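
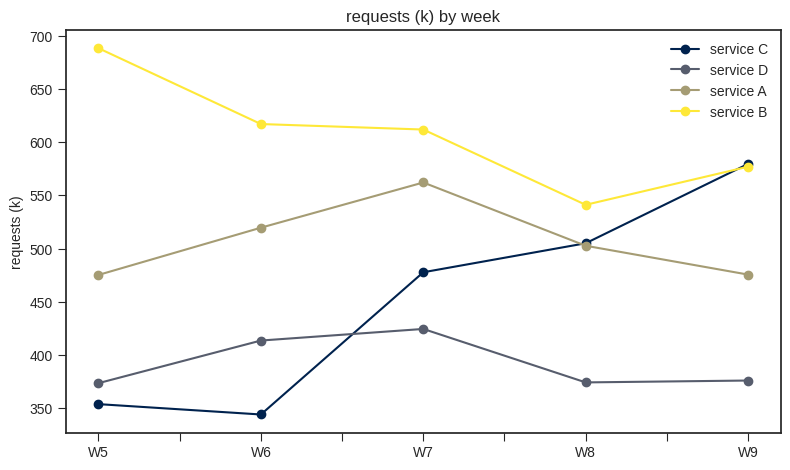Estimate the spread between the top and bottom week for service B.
Max W5 ≈ 700, min W8 ≈ 550; range ≈ 150.

≈ 150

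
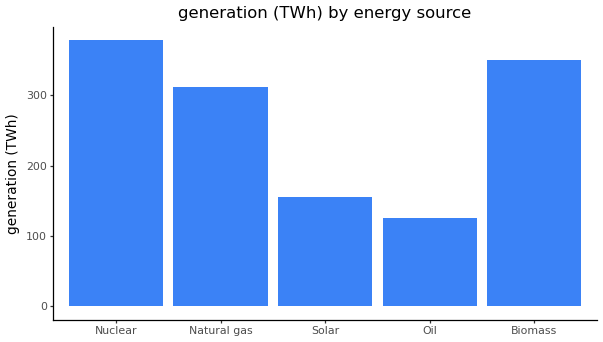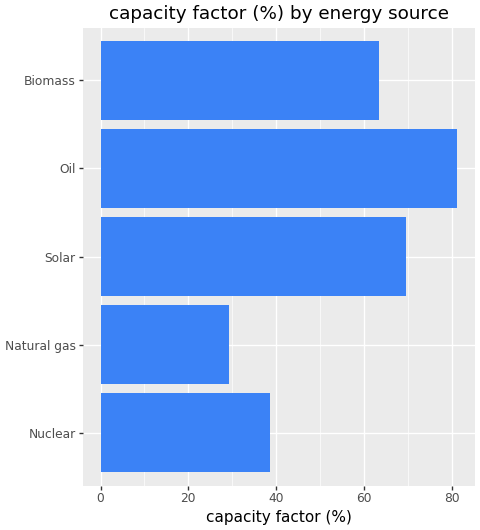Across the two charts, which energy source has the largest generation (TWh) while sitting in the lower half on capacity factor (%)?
Chart 2 median capacity factor (%) ≈ 60; below-median energy sources: Nuclear, Natural gas. Among those, Nuclear has the highest generation (TWh) (≈ 400).

Nuclear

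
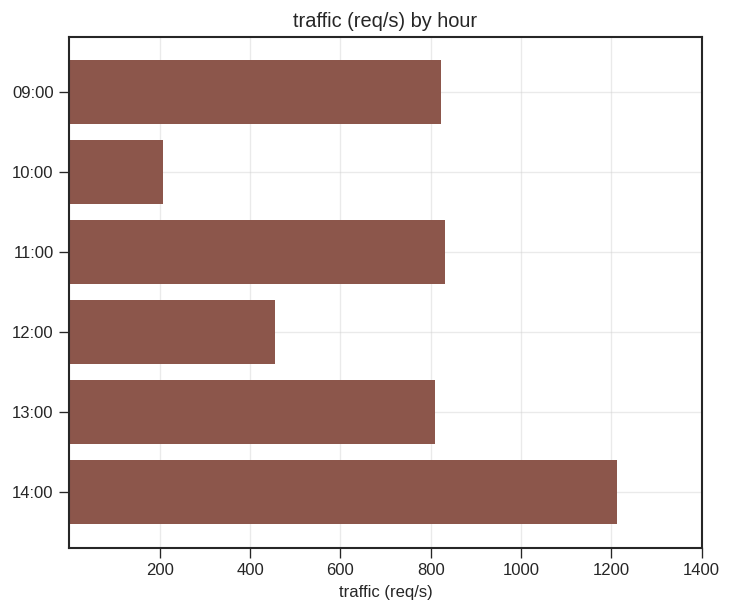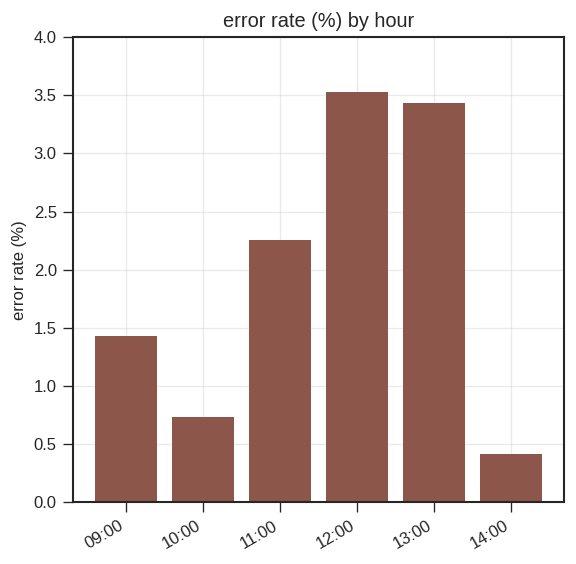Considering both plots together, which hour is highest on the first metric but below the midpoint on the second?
14:00

Chart 2 median error rate (%) ≈ 2; below-median hours: 09:00, 10:00, 14:00. Among those, 14:00 has the highest traffic (req/s) (≈ 1200).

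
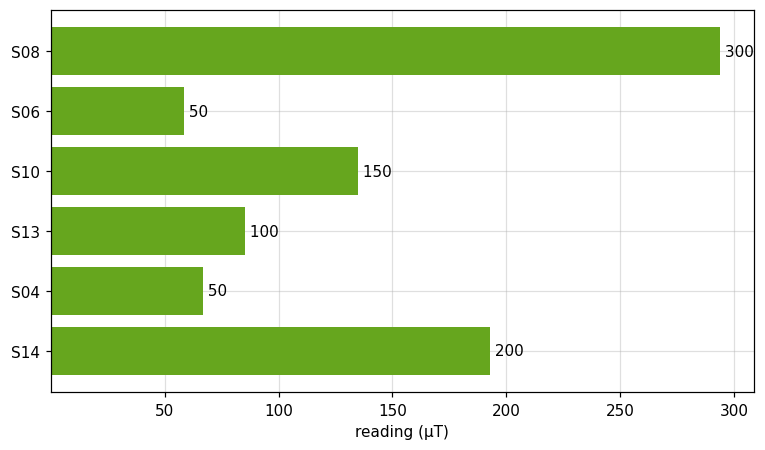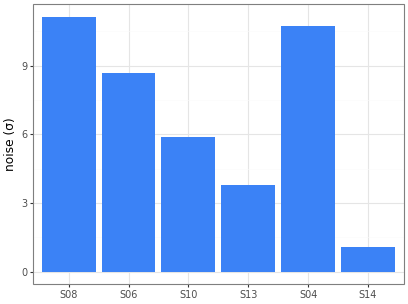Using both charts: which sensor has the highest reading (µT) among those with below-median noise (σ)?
S14

Chart 2 median noise (σ) ≈ 8; below-median sensors: S10, S13, S14. Among those, S14 has the highest reading (µT) (≈ 200).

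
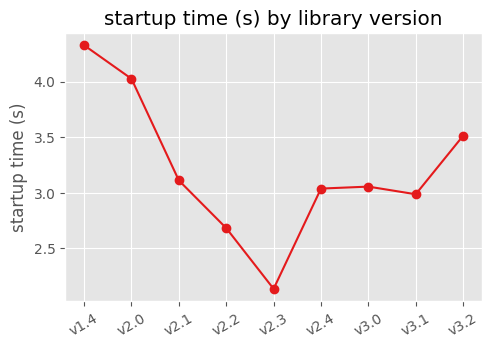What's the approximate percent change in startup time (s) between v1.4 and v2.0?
v1.4 ≈ 4.4, v2.0 ≈ 4.0; (4.0 − 4.4) / 4.4 ≈ -9.1%.

≈ -9.1%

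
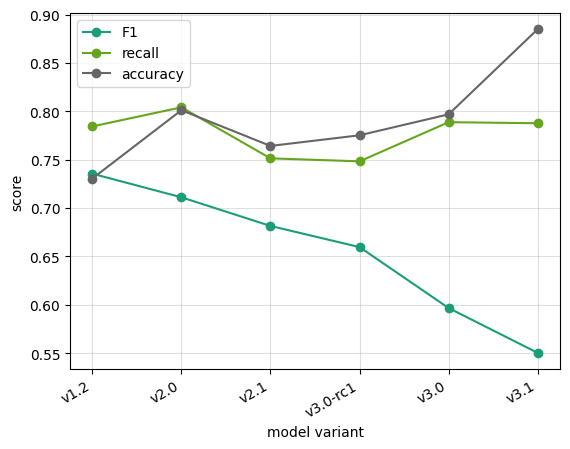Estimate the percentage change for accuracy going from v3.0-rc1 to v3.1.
v3.0-rc1 ≈ 0.80, v3.1 ≈ 0.90; (0.90 − 0.80) / 0.80 ≈ +12.5%.

≈ +12.5%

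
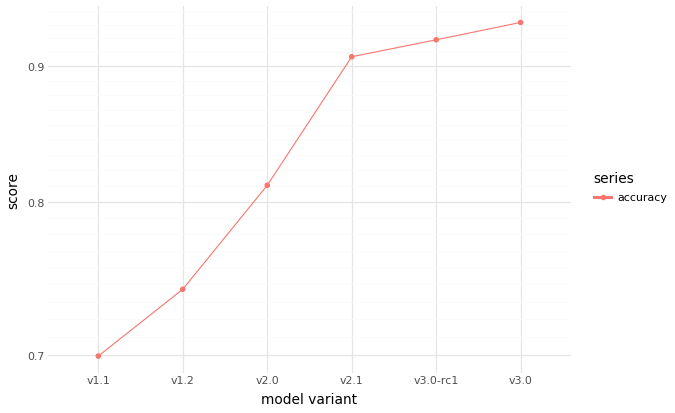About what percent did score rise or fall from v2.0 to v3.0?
v2.0 ≈ 0.82, v3.0 ≈ 0.94; (0.94 − 0.82) / 0.82 ≈ +14.6%.

≈ +14.6%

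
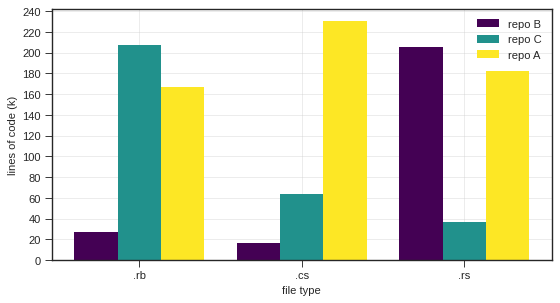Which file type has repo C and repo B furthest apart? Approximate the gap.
.rb, ≈ 180 k

.rb: repo C ≈ 200, repo B ≈ 20 → gap ≈ 180. Next-largest (.rs) is only ≈ 160.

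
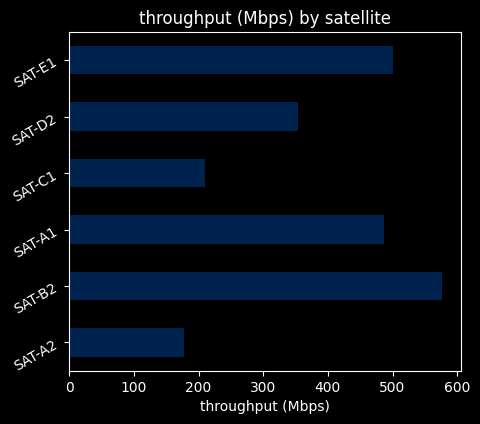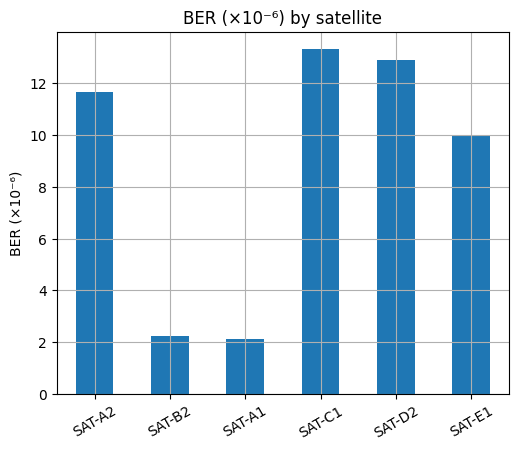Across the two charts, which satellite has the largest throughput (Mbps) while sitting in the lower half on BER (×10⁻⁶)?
Chart 2 median BER (×10⁻⁶) ≈ 10; below-median satellites: SAT-B2, SAT-A1, SAT-E1. Among those, SAT-B2 has the highest throughput (Mbps) (≈ 600).

SAT-B2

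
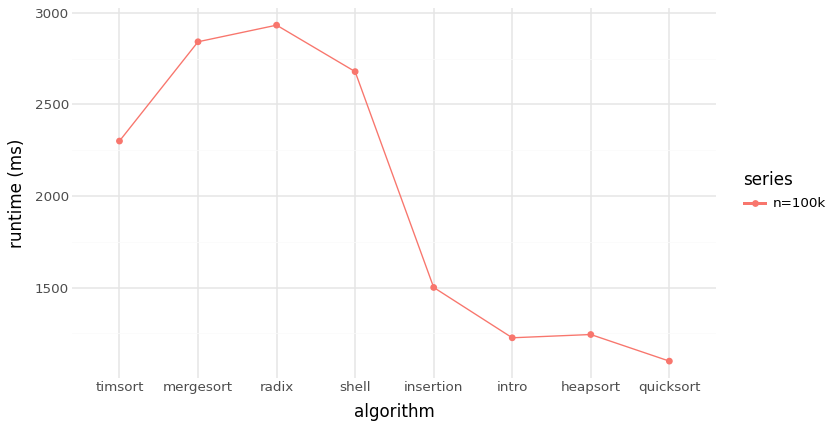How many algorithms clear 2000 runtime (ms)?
Above 2000: timsort, mergesort, radix, shell.

4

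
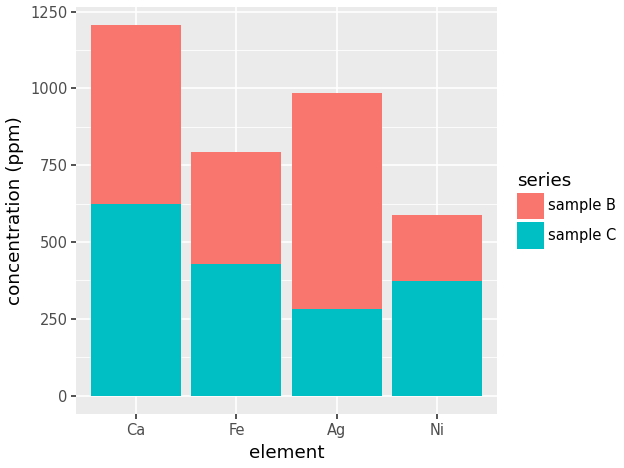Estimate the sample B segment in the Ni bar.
sample B top ≈ 600, bottom ≈ 400; segment ≈ 200.

≈ 200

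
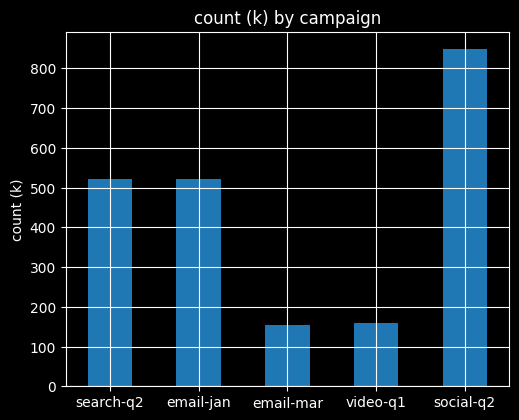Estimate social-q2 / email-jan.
social-q2 ≈ 800, email-jan ≈ 500; 800/500 ≈ 1.6.

≈ 1.6×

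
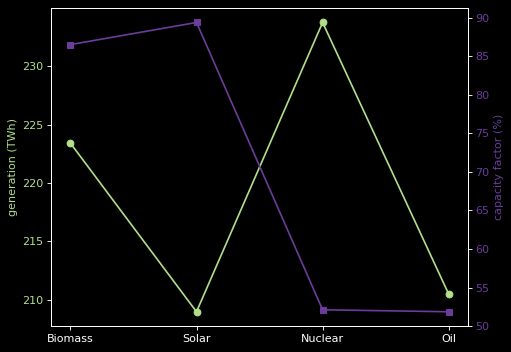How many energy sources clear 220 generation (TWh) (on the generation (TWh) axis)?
2

Above 220: Biomass, Nuclear.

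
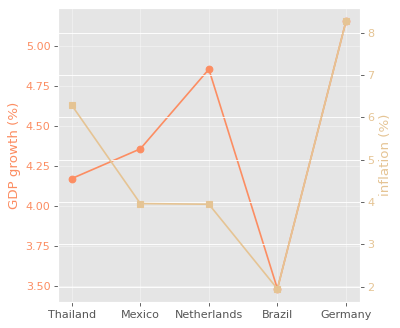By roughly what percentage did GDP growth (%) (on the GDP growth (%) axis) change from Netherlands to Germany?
≈ +8.3%

Netherlands ≈ 4.8, Germany ≈ 5.2; (5.2 − 4.8) / 4.8 ≈ +8.3%.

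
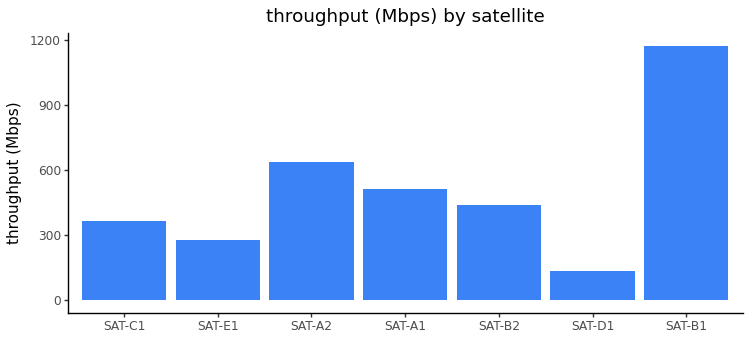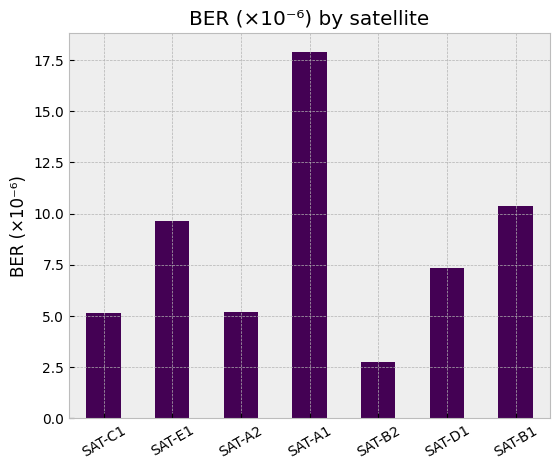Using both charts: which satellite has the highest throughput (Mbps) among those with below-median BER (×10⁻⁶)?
SAT-A2

Chart 2 median BER (×10⁻⁶) ≈ 8; below-median satellites: SAT-C1, SAT-A2, SAT-B2. Among those, SAT-A2 has the highest throughput (Mbps) (≈ 600).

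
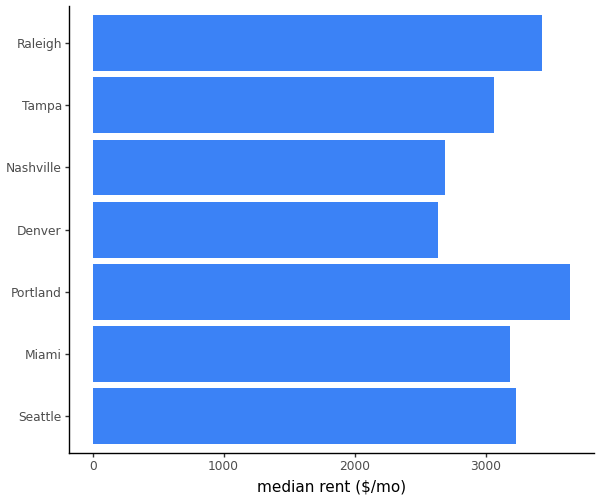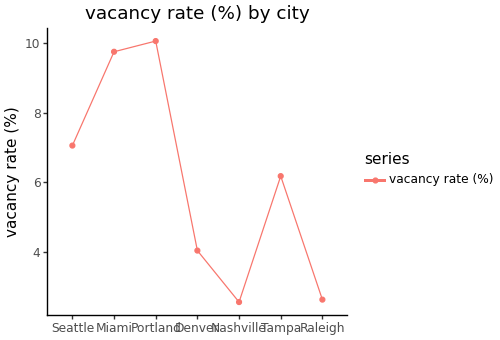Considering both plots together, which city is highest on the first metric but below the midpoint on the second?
Chart 2 median vacancy rate (%) ≈ 6; below-median cities: Denver, Nashville, Raleigh. Among those, Raleigh has the highest median rent ($/mo) (≈ 3500).

Raleigh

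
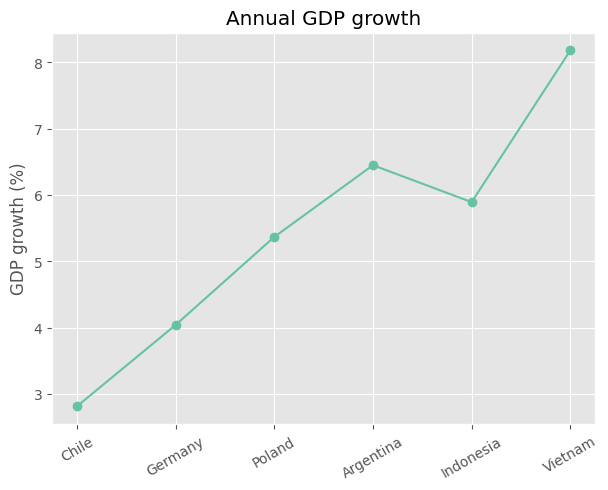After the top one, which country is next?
Top 3: Vietnam ≈ 8.0, Argentina ≈ 6.5, Indonesia ≈ 6.0.

Argentina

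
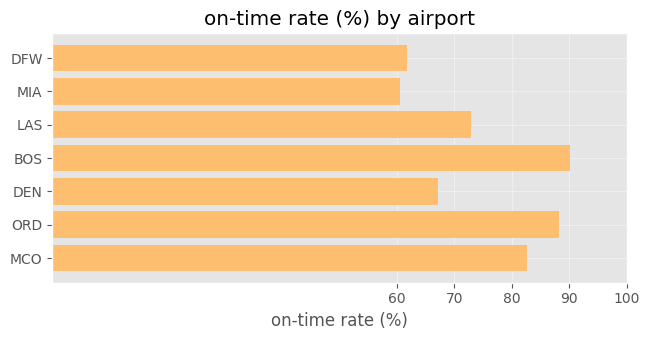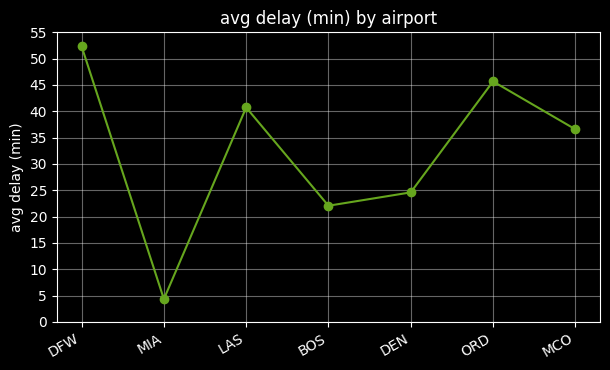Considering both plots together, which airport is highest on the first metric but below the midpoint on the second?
BOS

Chart 2 median avg delay (min) ≈ 35; below-median airports: MIA, BOS, DEN. Among those, BOS has the highest on-time rate (%) (≈ 90).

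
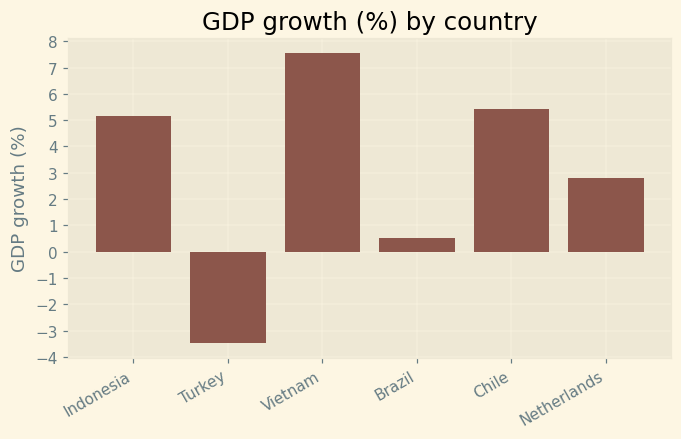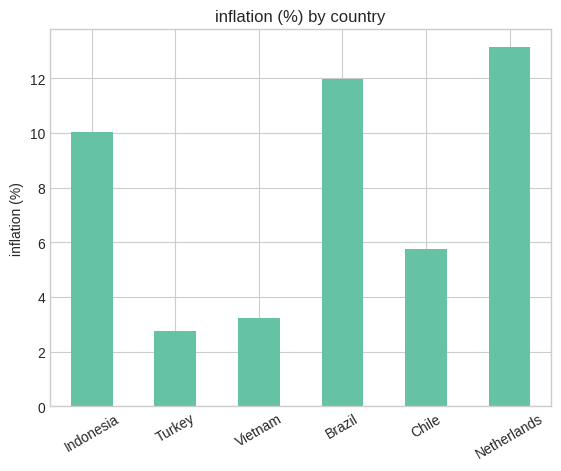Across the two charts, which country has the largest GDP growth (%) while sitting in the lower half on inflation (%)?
Vietnam

Chart 2 median inflation (%) ≈ 8; below-median countries: Turkey, Vietnam, Chile. Among those, Vietnam has the highest GDP growth (%) (≈ 8).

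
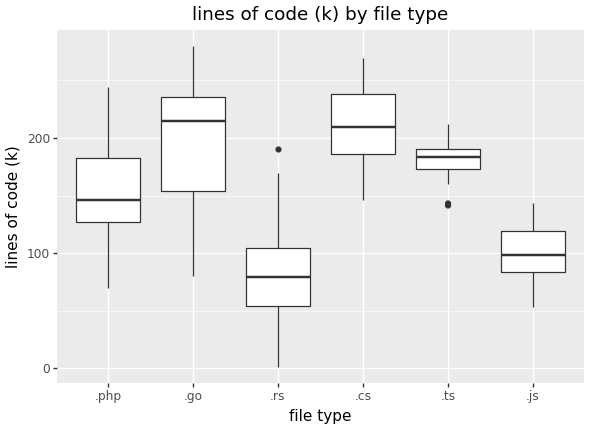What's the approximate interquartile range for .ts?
≈ 20

Q3 ≈ 200, Q1 ≈ 180; IQR ≈ 20.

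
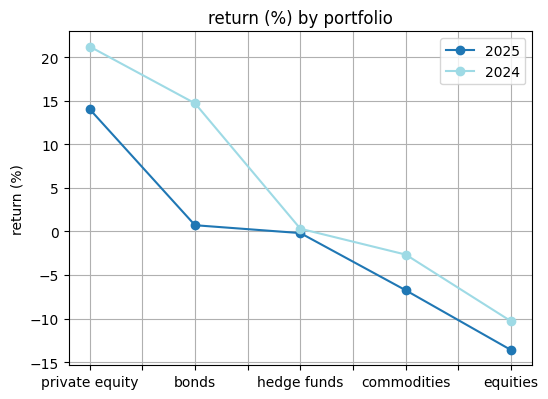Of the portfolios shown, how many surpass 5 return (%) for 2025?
1

Above 5: private equity.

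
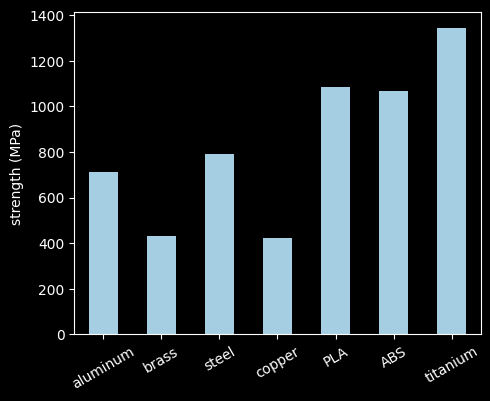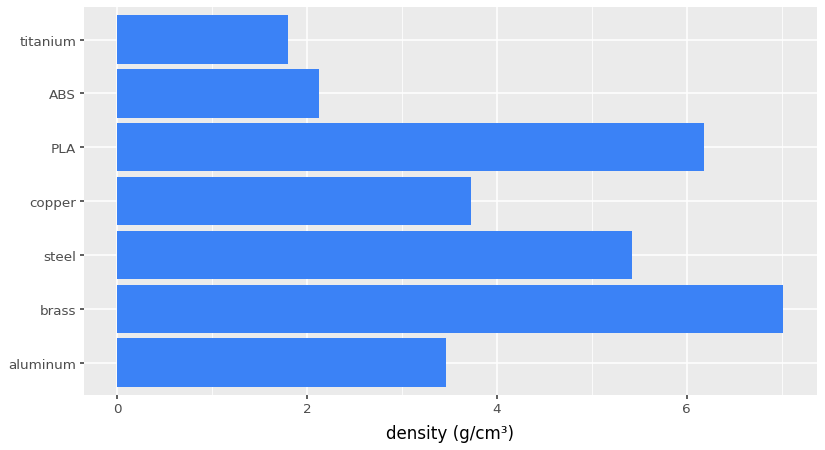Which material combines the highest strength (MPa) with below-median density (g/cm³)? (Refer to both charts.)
Chart 2 median density (g/cm³) ≈ 4; below-median materials: aluminum, ABS, titanium. Among those, titanium has the highest strength (MPa) (≈ 1400).

titanium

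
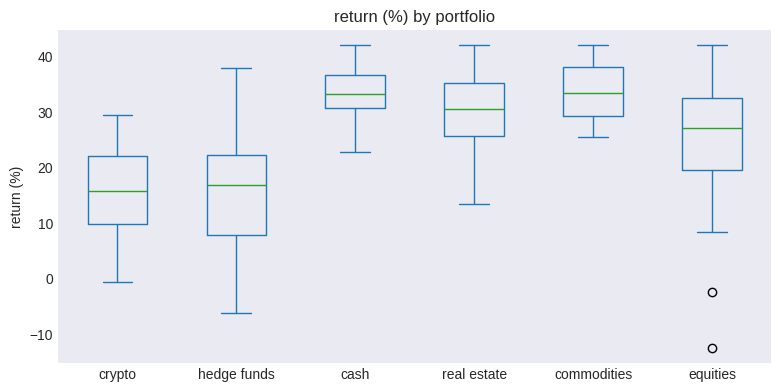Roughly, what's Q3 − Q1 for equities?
Q3 ≈ 32, Q1 ≈ 20; IQR ≈ 12.

≈ 12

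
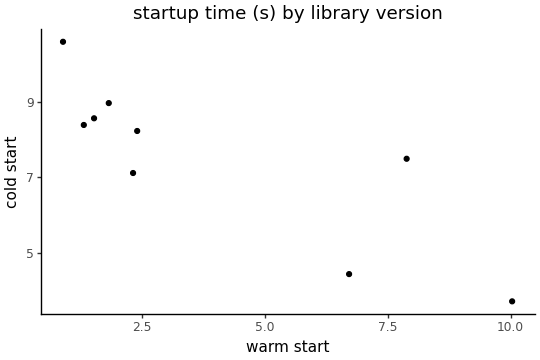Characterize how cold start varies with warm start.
negative, strong

Points are negatively correlated; strong (|r| ≈ 0.8).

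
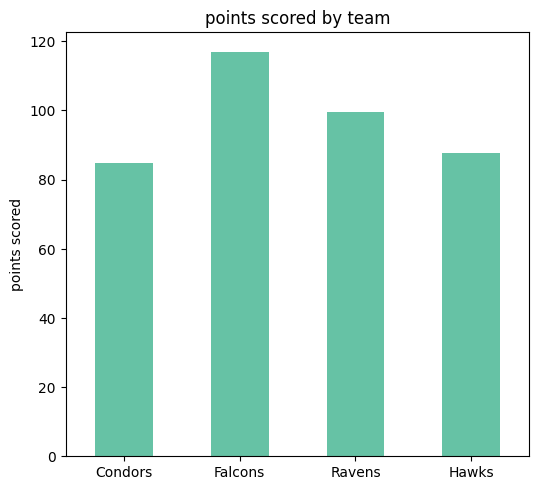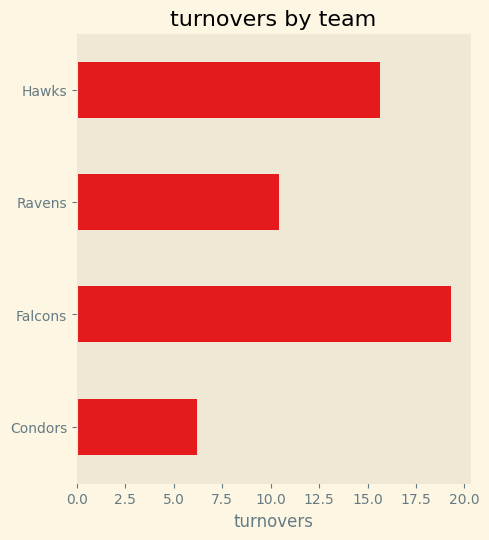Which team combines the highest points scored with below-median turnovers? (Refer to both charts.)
Chart 2 median turnovers ≈ 14; below-median teams: Condors, Ravens. Among those, Ravens has the highest points scored (≈ 100).

Ravens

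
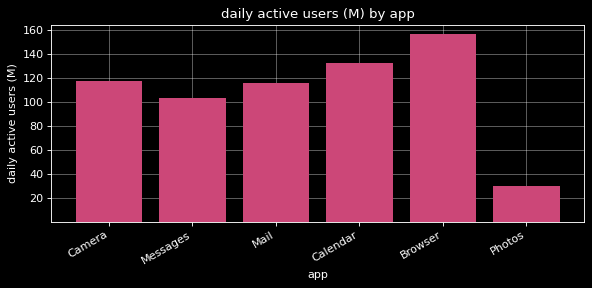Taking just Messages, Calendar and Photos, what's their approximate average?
(100 + 140 + 20) / 3 ≈ 87.

≈ 87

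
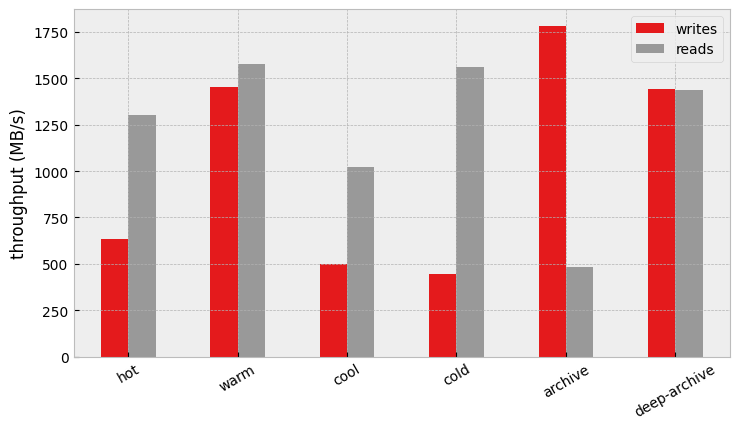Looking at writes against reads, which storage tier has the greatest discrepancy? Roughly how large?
archive: writes ≈ 1800, reads ≈ 400 → gap ≈ 1400. Next-largest (cold) is only ≈ 1200.

archive, ≈ 1400 MB/s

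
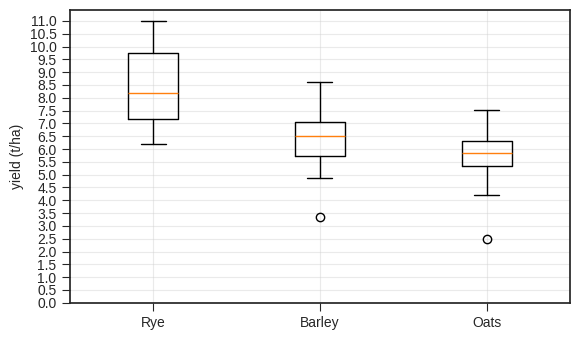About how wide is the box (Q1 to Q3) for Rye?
≈ 3.0

Q3 ≈ 10.0, Q1 ≈ 7.0; IQR ≈ 3.0.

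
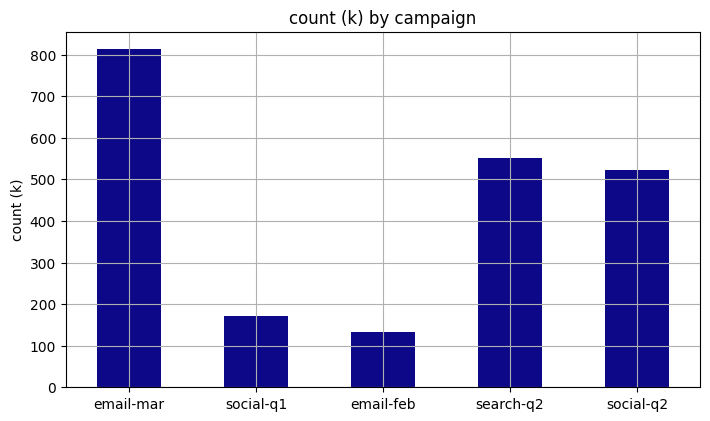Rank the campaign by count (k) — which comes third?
Top 4: email-mar ≈ 800, search-q2 ≈ 600, social-q2 ≈ 500, social-q1 ≈ 200.

social-q2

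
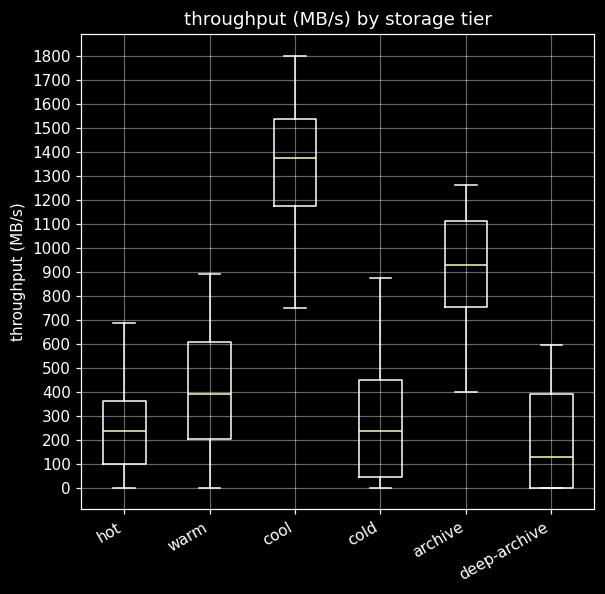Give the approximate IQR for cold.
Q3 ≈ 400, Q1 ≈ 0; IQR ≈ 400.

≈ 400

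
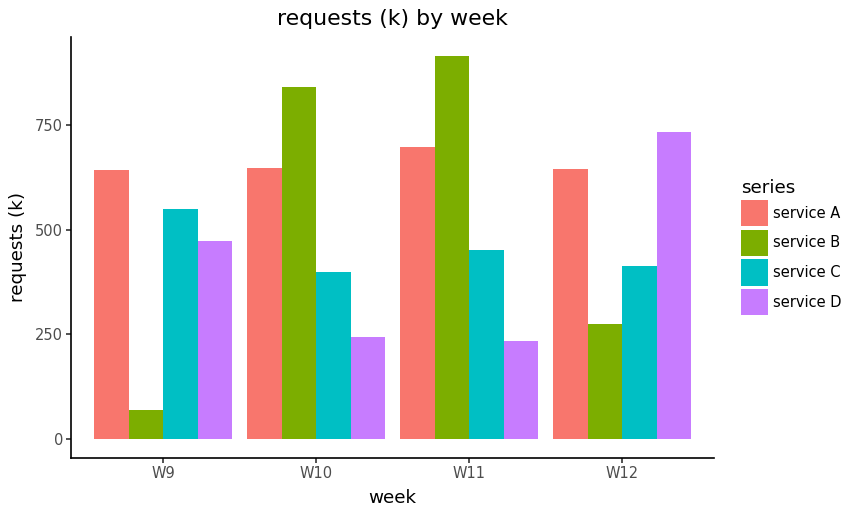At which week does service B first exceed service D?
W9: service B ≈ 100 vs service D ≈ 500 (not yet); W10: service B ≈ 800 vs service D ≈ 200 (first crossover).

W10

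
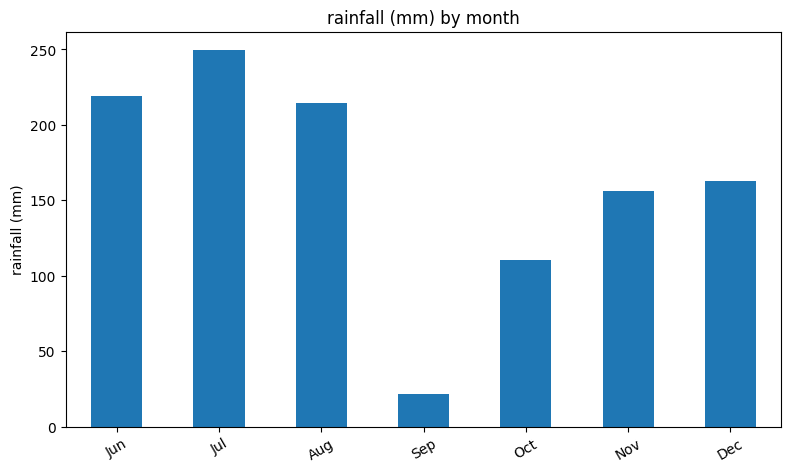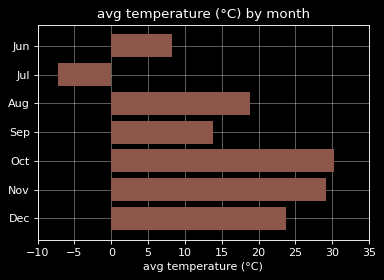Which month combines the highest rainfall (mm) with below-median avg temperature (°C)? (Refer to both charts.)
Jul

Chart 2 median avg temperature (°C) ≈ 20; below-median months: Jun, Jul, Sep. Among those, Jul has the highest rainfall (mm) (≈ 250).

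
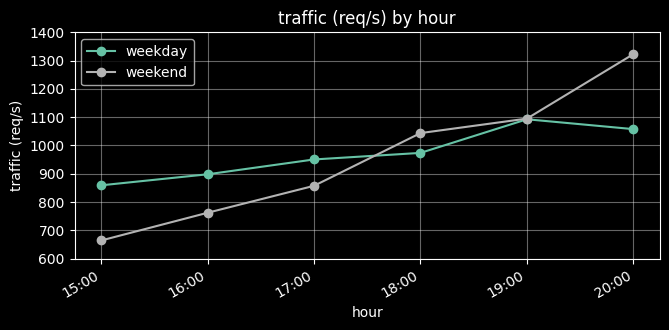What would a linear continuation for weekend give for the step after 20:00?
≈ 1450

Last three: 1000, 1100, 1300 → slope ≈ 150/step → next ≈ 1450.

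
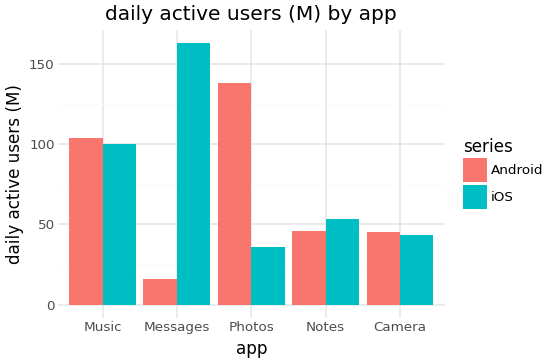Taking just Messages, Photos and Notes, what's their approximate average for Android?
(20 + 140 + 40) / 3 ≈ 67.

≈ 67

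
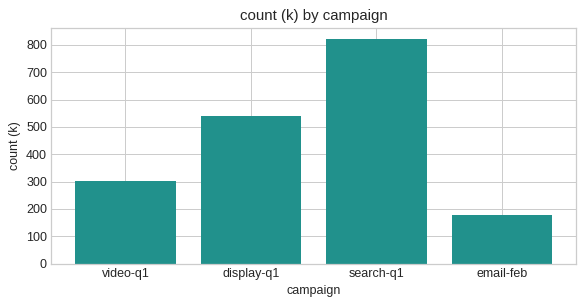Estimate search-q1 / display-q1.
search-q1 ≈ 800, display-q1 ≈ 500; 800/500 ≈ 1.6.

≈ 1.6×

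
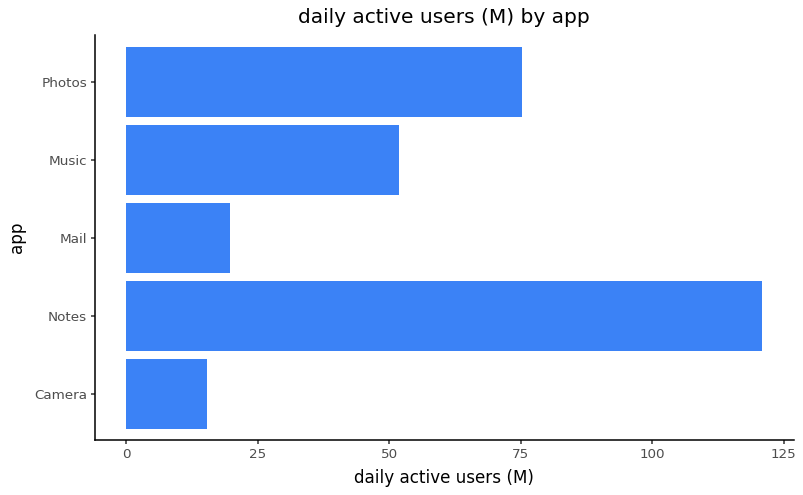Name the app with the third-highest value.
Top 4: Notes ≈ 120, Photos ≈ 80, Music ≈ 60, Mail ≈ 20.

Music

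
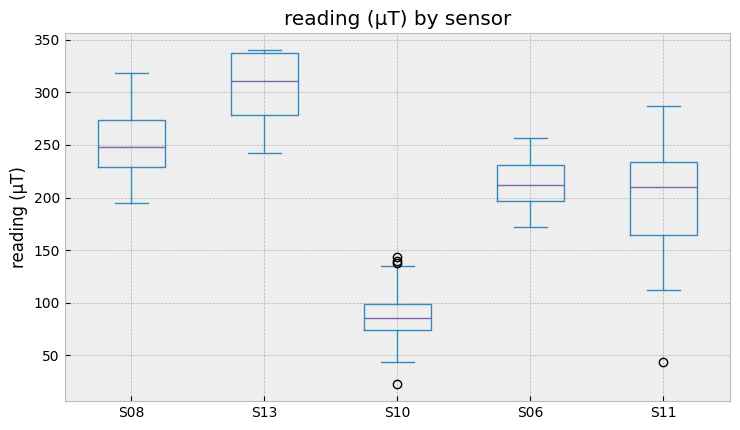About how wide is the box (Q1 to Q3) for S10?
Q3 ≈ 100, Q1 ≈ 80; IQR ≈ 20.

≈ 20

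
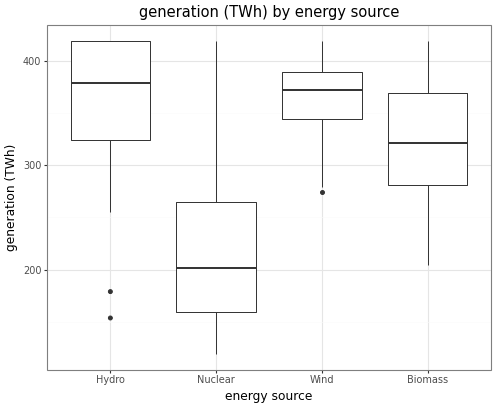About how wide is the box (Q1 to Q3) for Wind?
Q3 ≈ 380, Q1 ≈ 340; IQR ≈ 40.

≈ 40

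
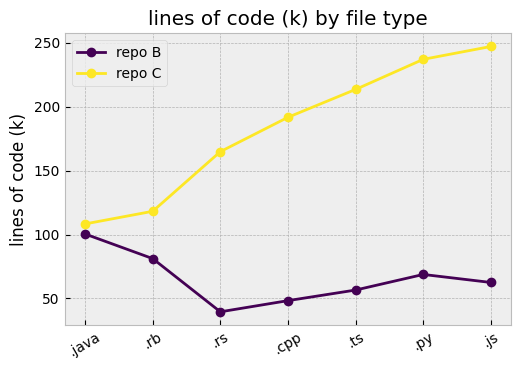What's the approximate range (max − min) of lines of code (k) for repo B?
≈ 60

Max .java ≈ 100, min .rs ≈ 40; range ≈ 60.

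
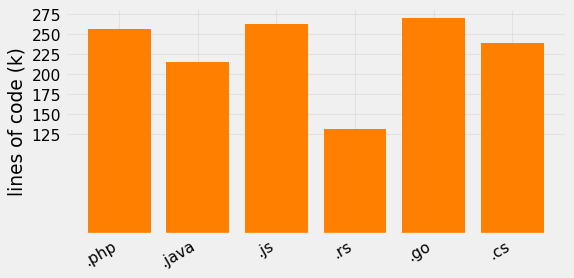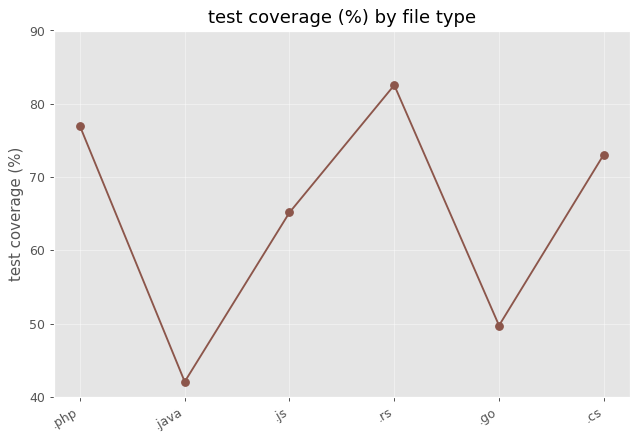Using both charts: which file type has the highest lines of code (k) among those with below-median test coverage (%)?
.go

Chart 2 median test coverage (%) ≈ 70; below-median file types: .java, .js, .go. Among those, .go has the highest lines of code (k) (≈ 275).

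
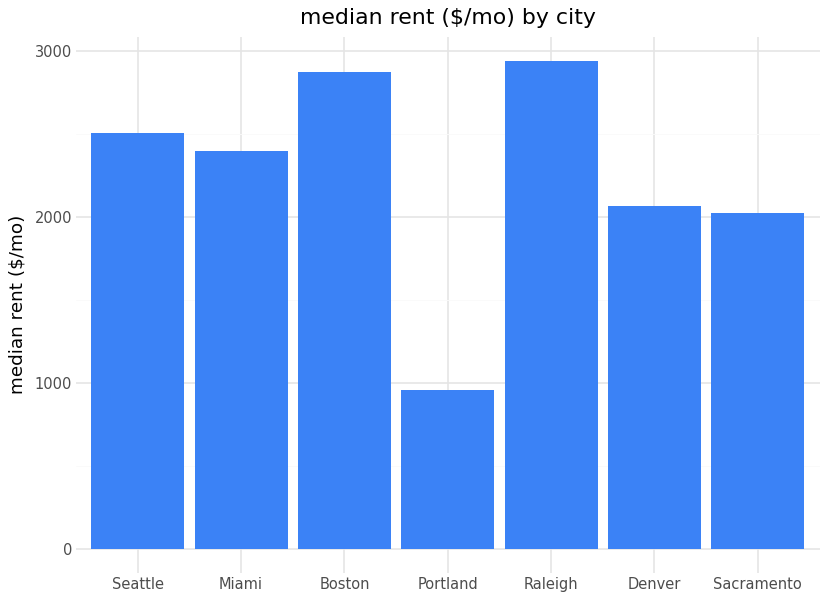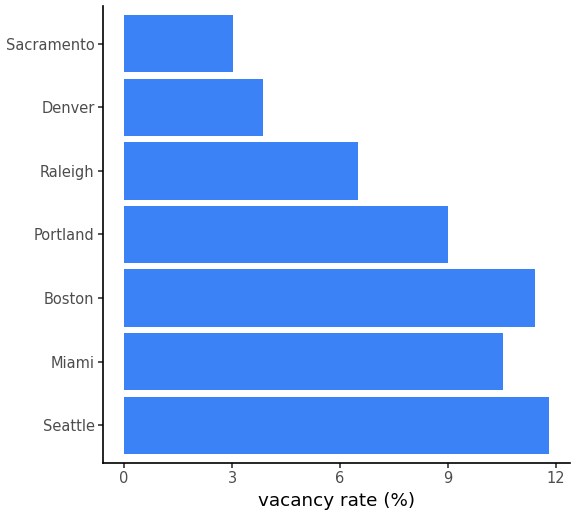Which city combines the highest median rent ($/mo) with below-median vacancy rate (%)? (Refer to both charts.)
Chart 2 median vacancy rate (%) ≈ 8; below-median cities: Raleigh, Denver, Sacramento. Among those, Raleigh has the highest median rent ($/mo) (≈ 3000).

Raleigh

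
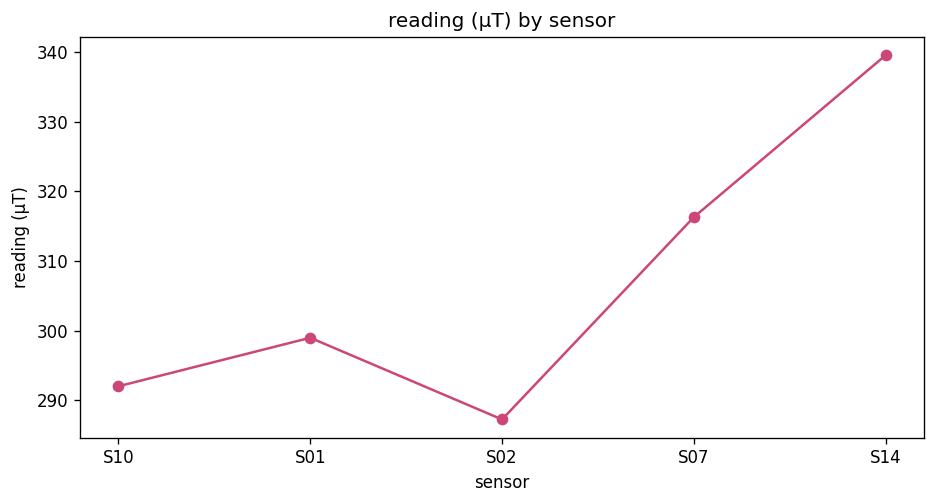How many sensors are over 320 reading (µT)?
1

Above 320: S14.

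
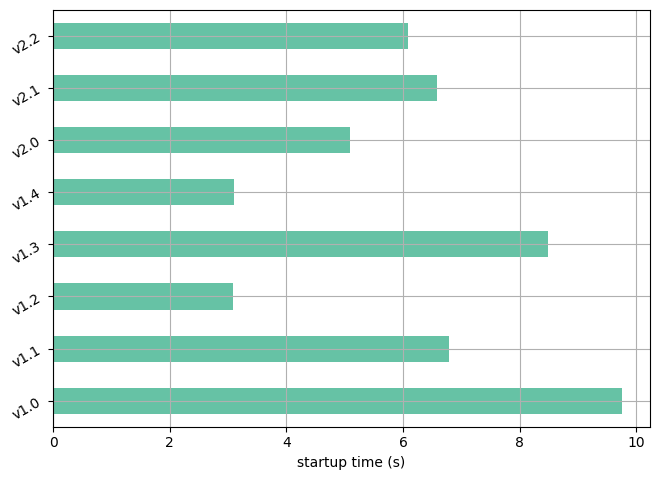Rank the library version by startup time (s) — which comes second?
v1.3

Top 3: v1.0 ≈ 10, v1.3 ≈ 8, v1.1 ≈ 7.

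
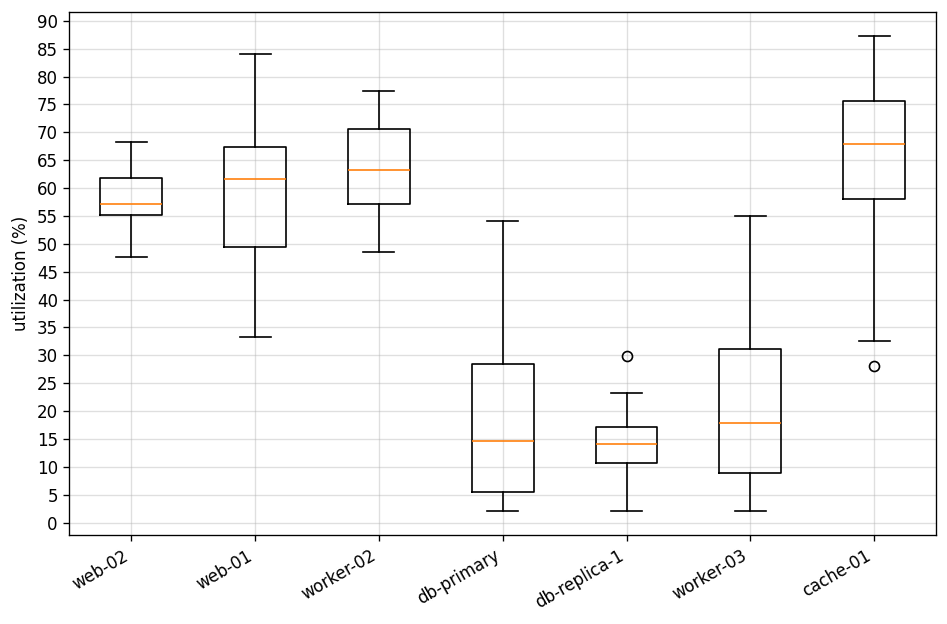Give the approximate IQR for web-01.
≈ 15

Q3 ≈ 65, Q1 ≈ 50; IQR ≈ 15.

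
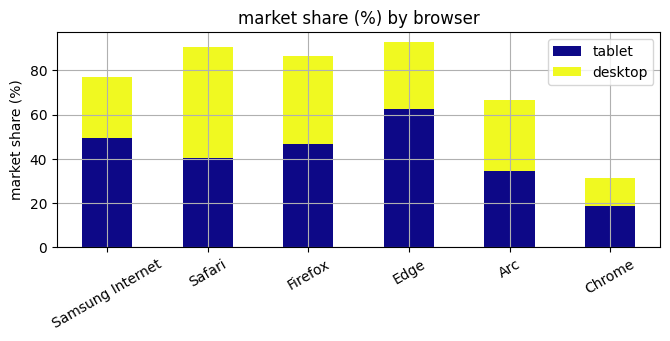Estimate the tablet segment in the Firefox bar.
≈ 50

tablet top ≈ 50, bottom ≈ 0; segment ≈ 50.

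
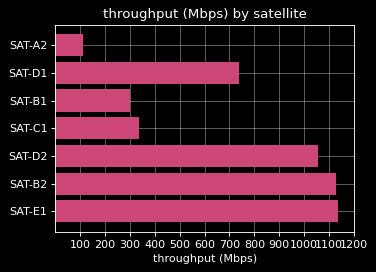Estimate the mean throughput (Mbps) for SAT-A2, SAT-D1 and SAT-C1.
(100 + 700 + 300) / 3 ≈ 367.

≈ 367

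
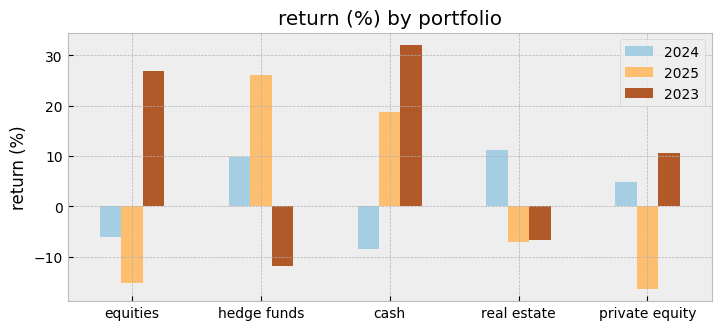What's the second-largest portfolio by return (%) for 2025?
Top 3 for 2025: hedge funds ≈ 25, cash ≈ 20, real estate ≈ -5.

cash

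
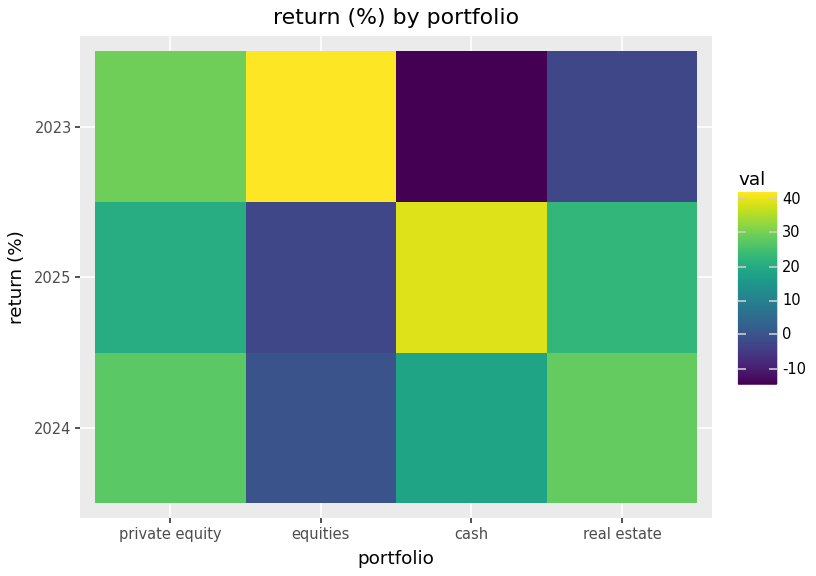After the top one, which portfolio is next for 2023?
private equity

Top 3 for 2023: equities ≈ 40, private equity ≈ 30, real estate ≈ -5.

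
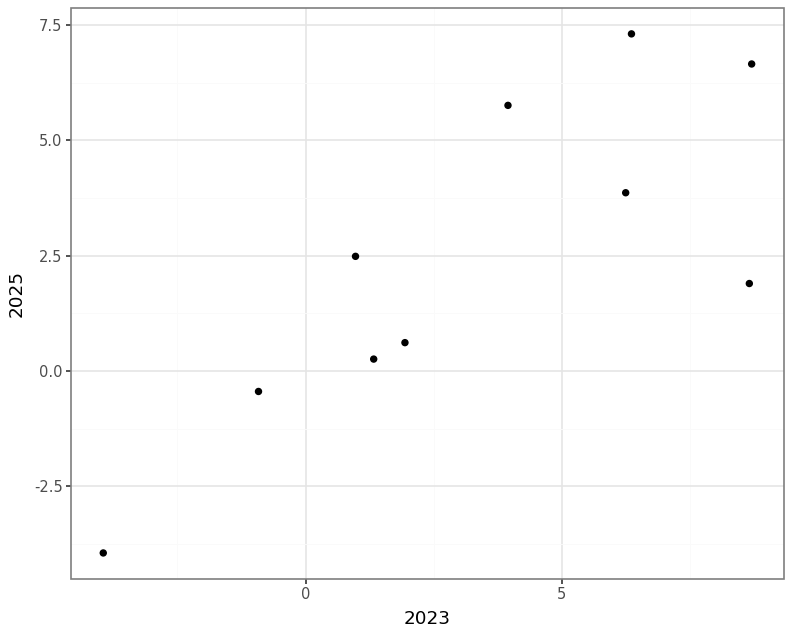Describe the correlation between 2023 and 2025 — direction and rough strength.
Points are positively correlated; strong (|r| ≈ 0.8).

positive, strong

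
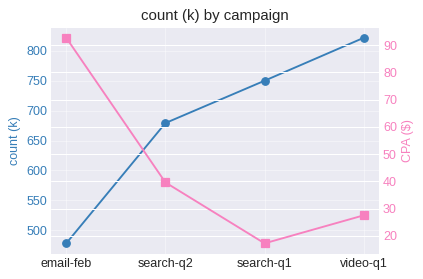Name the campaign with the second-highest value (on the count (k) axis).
Top 3 (on the count (k) axis): video-q1 ≈ 800, search-q1 ≈ 750, search-q2 ≈ 700.

search-q1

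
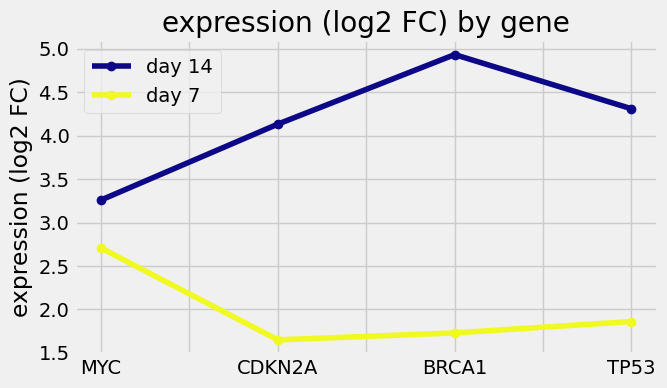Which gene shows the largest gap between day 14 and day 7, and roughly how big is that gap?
BRCA1, ≈ 3.5 log2 FC

BRCA1: day 14 ≈ 5.0, day 7 ≈ 1.5 → gap ≈ 3.5. Next-largest (CDKN2A) is only ≈ 2.5.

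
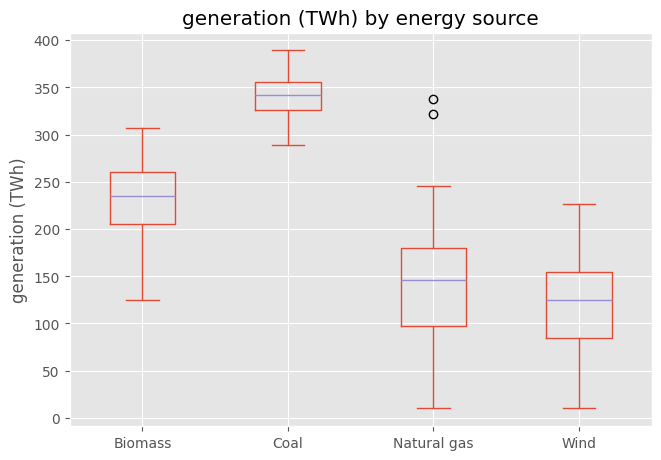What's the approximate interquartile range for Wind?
Q3 ≈ 160, Q1 ≈ 80; IQR ≈ 80.

≈ 80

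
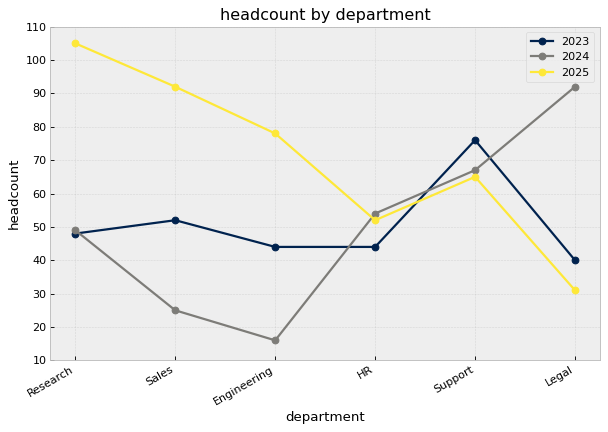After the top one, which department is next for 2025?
Top 3 for 2025: Research ≈ 100, Sales ≈ 90, Engineering ≈ 80.

Sales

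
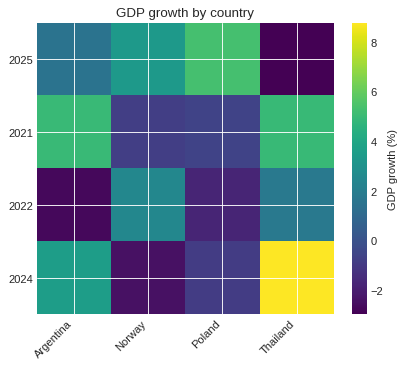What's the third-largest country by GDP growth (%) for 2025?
Top 4 for 2025: Poland ≈ 5, Norway ≈ 3, Argentina ≈ 1, Thailand ≈ -3.

Argentina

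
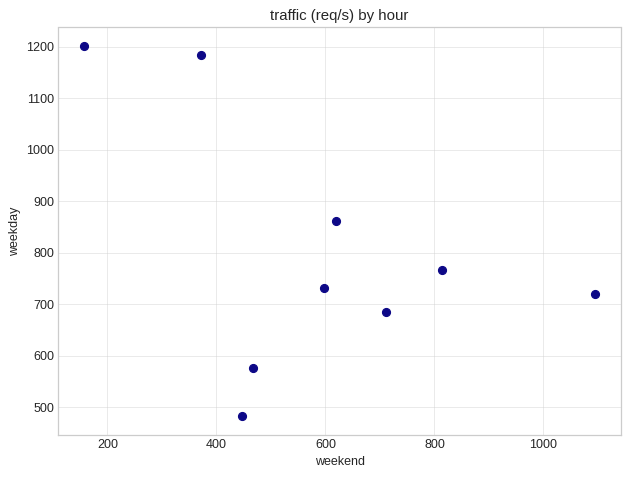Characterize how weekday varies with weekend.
Points are negatively correlated; moderate (|r| ≈ 0.5).

negative, moderate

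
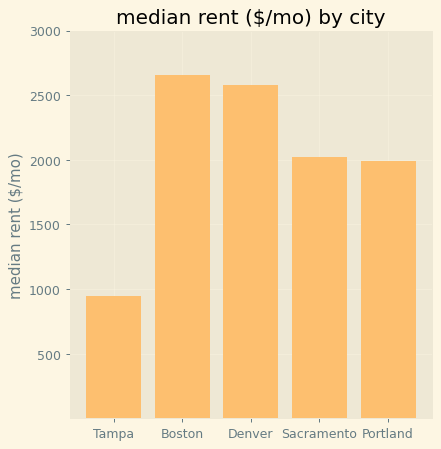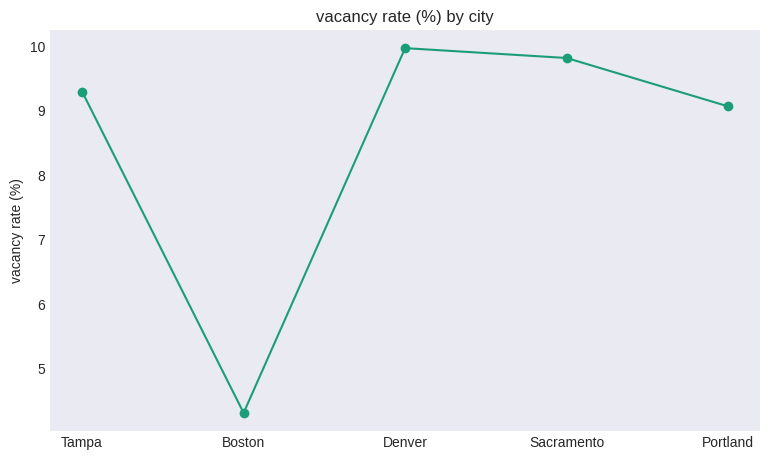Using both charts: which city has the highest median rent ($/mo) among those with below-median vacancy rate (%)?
Boston

Chart 2 median vacancy rate (%) ≈ 9; below-median cities: Boston, Portland. Among those, Boston has the highest median rent ($/mo) (≈ 2500).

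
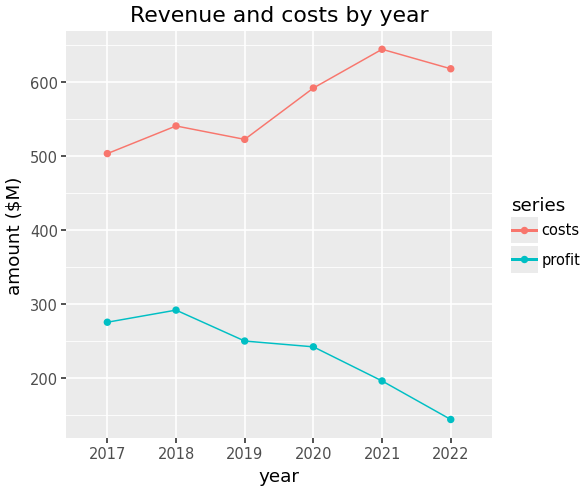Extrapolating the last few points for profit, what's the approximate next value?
Last three: 250, 200, 150 → slope ≈ -50/step → next ≈ 100.

≈ 100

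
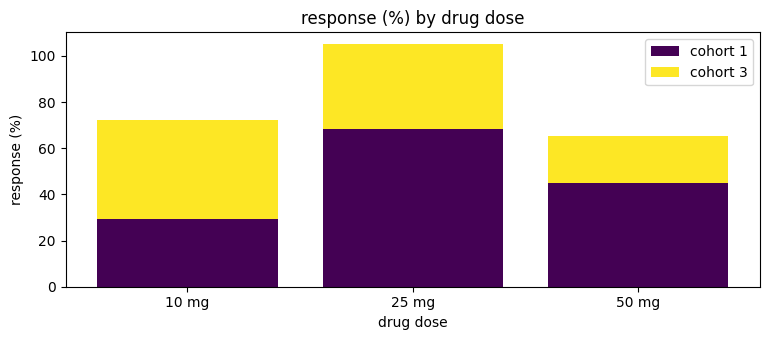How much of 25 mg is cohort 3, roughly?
≈ 30

cohort 3 top ≈ 100, bottom ≈ 70; segment ≈ 30.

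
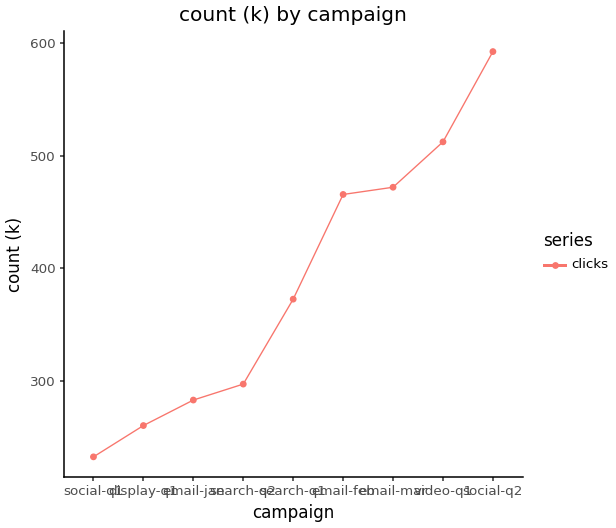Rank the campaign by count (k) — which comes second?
Top 3: social-q2 ≈ 600, video-q1 ≈ 500, email-mar ≈ 450.

video-q1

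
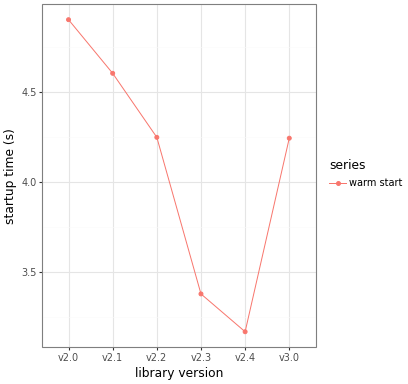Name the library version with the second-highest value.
Top 3: v2.0 ≈ 5.0, v2.1 ≈ 4.6, v2.2 ≈ 4.2.

v2.1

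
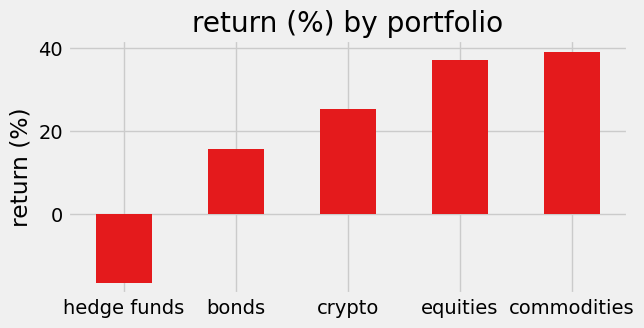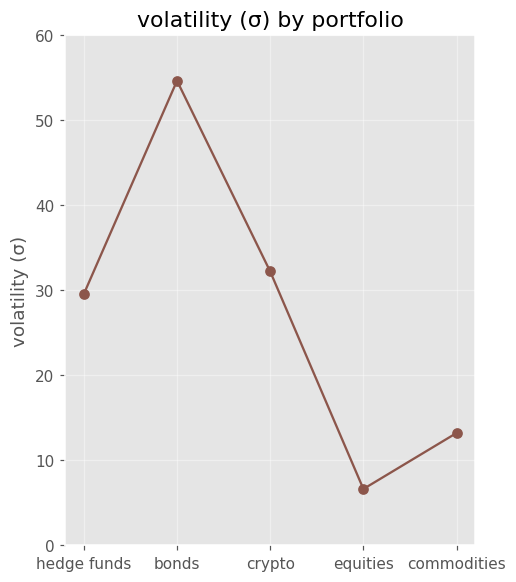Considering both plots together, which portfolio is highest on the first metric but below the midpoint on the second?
Chart 2 median volatility (σ) ≈ 30; below-median portfolios: equities, commodities. Among those, commodities has the highest return (%) (≈ 40).

commodities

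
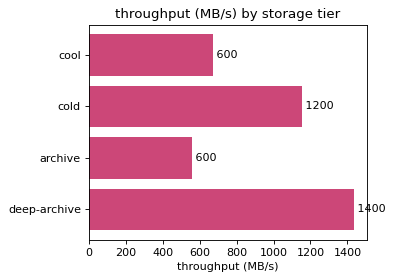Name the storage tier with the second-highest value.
cold

Top 3: deep-archive ≈ 1400, cold ≈ 1200, cool ≈ 600.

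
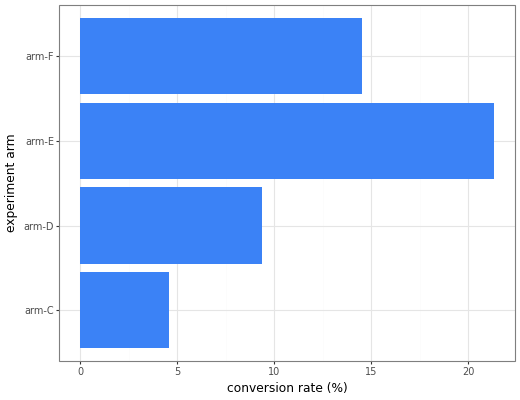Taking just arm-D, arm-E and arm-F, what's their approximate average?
(10 + 22 + 14) / 3 ≈ 15.

≈ 15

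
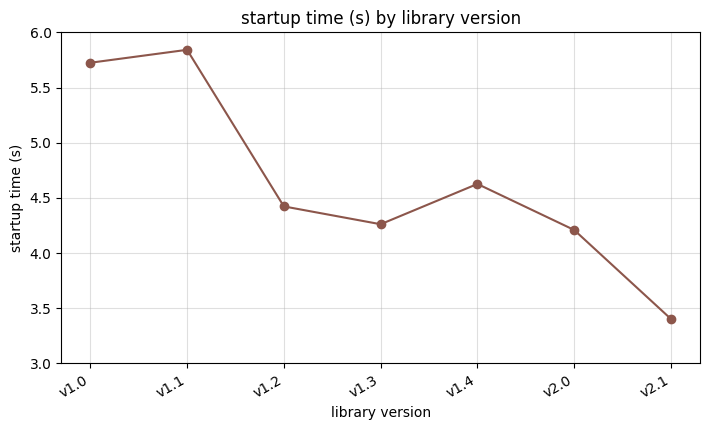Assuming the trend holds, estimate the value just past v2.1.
≈ 3

Last three: 4.5, 4.0, 3.5 → slope ≈ -0.5/step → next ≈ 3.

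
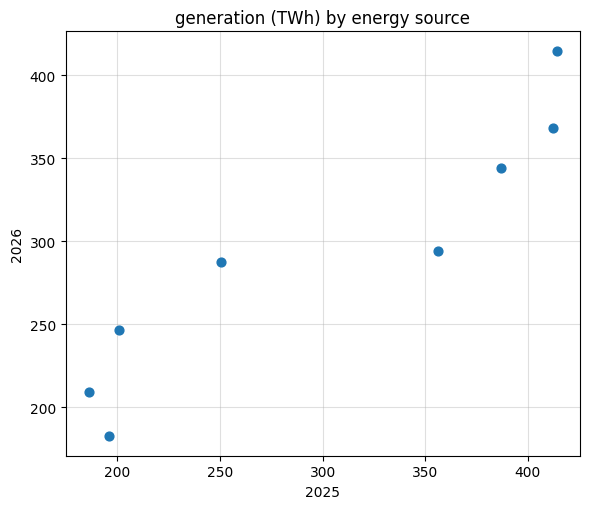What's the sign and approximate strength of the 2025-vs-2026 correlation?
positive, strong

Points are positively correlated; strong (|r| ≈ 0.9).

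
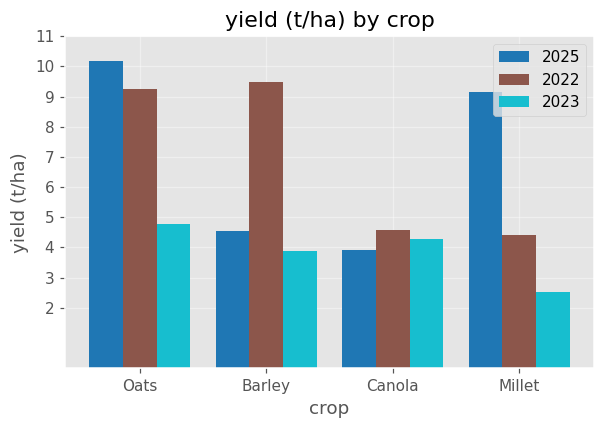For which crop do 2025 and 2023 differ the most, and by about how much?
Millet, ≈ 6 t/ha

Millet: 2025 ≈ 9, 2023 ≈ 3 → gap ≈ 6. Next-largest (Oats) is only ≈ 5.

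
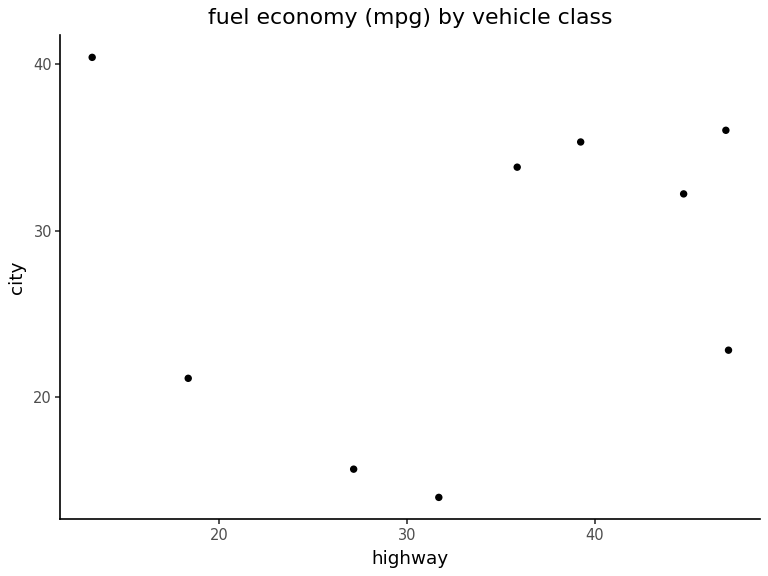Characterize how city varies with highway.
Points are roughly uncorrelated; weak (|r| ≈ 0.1).

no clear correlation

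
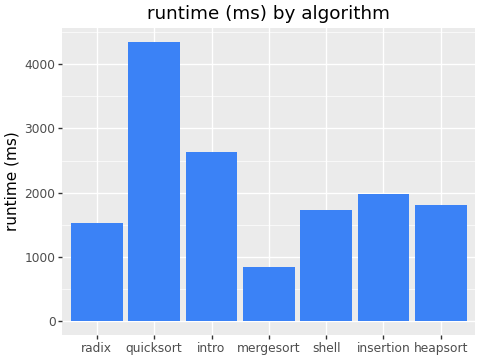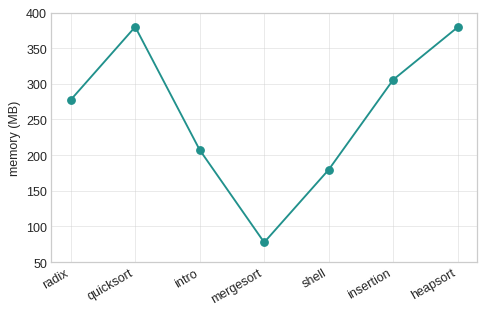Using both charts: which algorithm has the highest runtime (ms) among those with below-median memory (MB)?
intro

Chart 2 median memory (MB) ≈ 300; below-median algorithms: intro, mergesort, shell. Among those, intro has the highest runtime (ms) (≈ 2500).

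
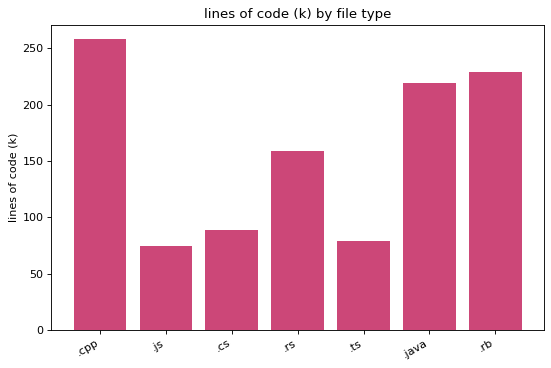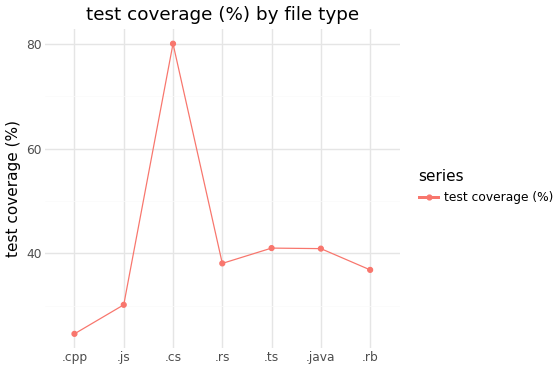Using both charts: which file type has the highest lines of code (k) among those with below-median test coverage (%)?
Chart 2 median test coverage (%) ≈ 40; below-median file types: .cpp, .js, .rb. Among those, .cpp has the highest lines of code (k) (≈ 250).

.cpp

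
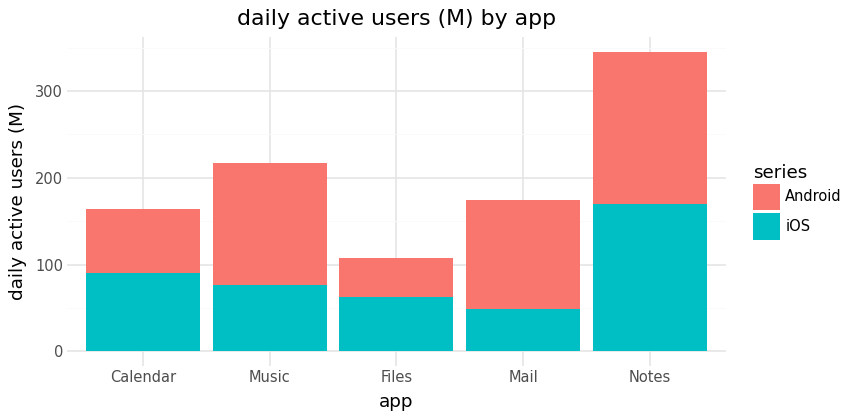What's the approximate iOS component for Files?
iOS top ≈ 50, bottom ≈ 0; segment ≈ 50.

≈ 50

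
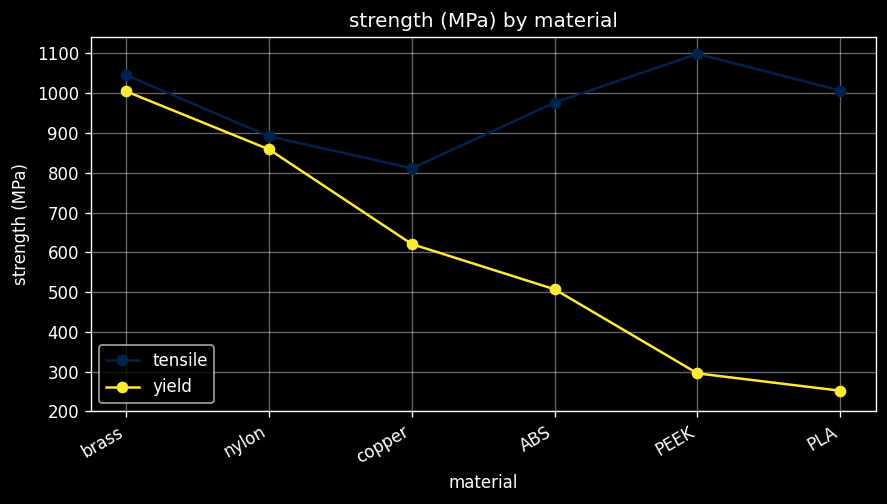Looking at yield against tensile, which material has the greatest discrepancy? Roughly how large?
PEEK: yield ≈ 300, tensile ≈ 1100 → gap ≈ 800. Next-largest (PLA) is only ≈ 700.

PEEK, ≈ 800 MPa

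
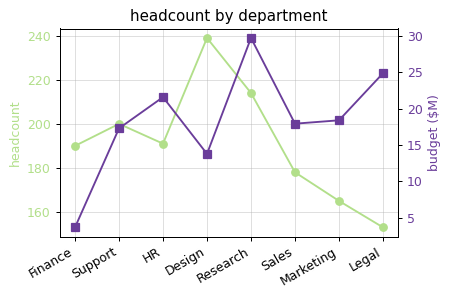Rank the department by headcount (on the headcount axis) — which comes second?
Research

Top 3 (on the headcount axis): Design ≈ 240, Research ≈ 210, Support ≈ 200.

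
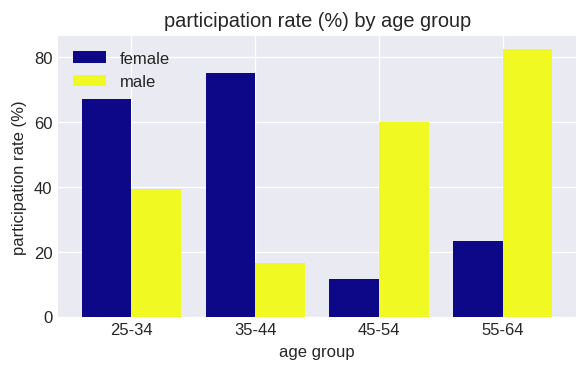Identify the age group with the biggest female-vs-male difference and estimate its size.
55-64: female ≈ 20, male ≈ 80 → gap ≈ 60. Next-largest (35-44) is only ≈ 50.

55-64, ≈ 60 %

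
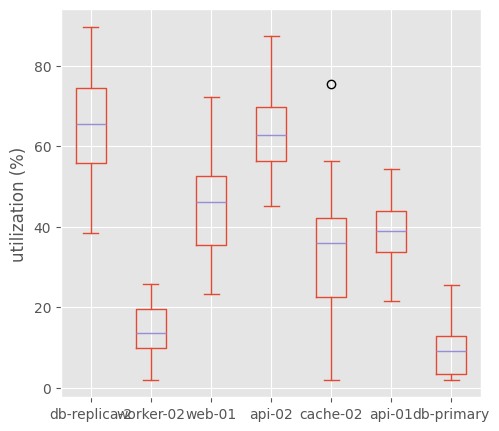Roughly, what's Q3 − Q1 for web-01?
≈ 15

Q3 ≈ 50, Q1 ≈ 35; IQR ≈ 15.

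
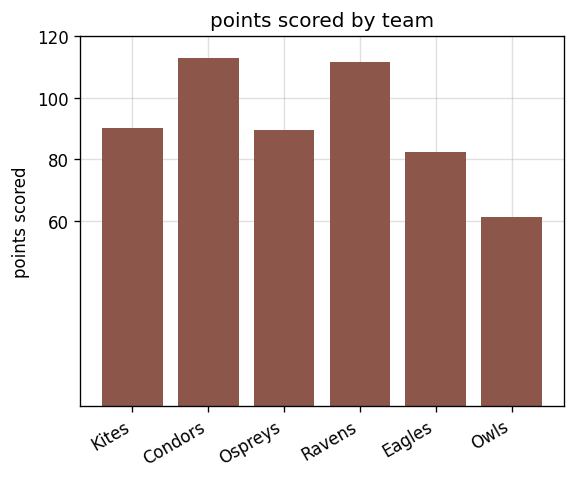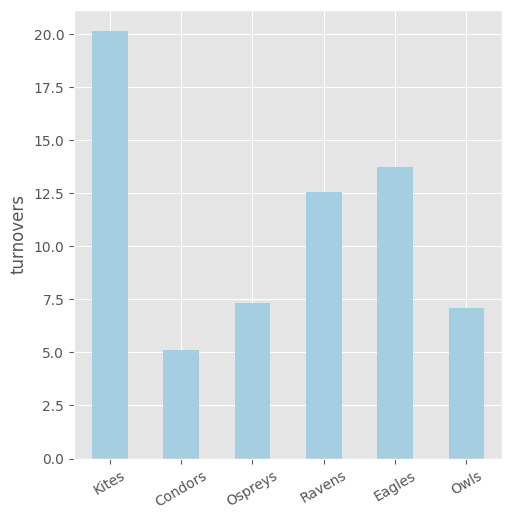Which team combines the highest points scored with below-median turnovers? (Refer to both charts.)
Condors

Chart 2 median turnovers ≈ 10; below-median teams: Condors, Ospreys, Owls. Among those, Condors has the highest points scored (≈ 120).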